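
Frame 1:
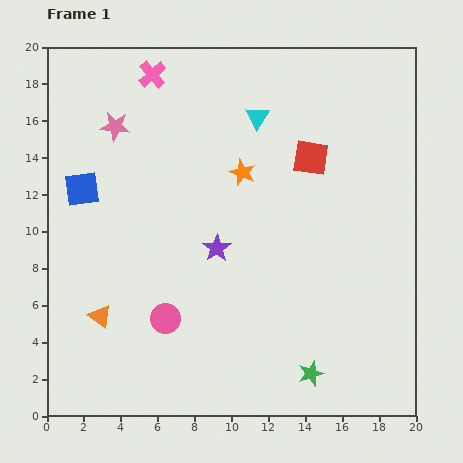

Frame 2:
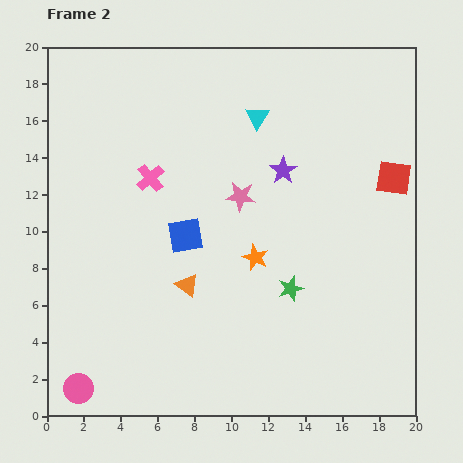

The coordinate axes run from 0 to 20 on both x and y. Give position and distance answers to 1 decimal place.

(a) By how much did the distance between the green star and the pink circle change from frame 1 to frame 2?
+4.2

Distance in frame 1: 8.5. Distance in frame 2: 12.7.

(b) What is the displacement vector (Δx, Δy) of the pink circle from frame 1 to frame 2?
(-4.7, -3.8)

The pink circle was at (6.4, 5.3) in frame 1 and (1.7, 1.5) in frame 2.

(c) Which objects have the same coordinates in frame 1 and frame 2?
the cyan triangle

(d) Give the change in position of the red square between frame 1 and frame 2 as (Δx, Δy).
(4.5, -1.1)

The red square was at (14.3, 14.0) in frame 1 and (18.8, 12.9) in frame 2.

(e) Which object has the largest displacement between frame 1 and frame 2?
the pink star

(moved 7.8; next 6.1)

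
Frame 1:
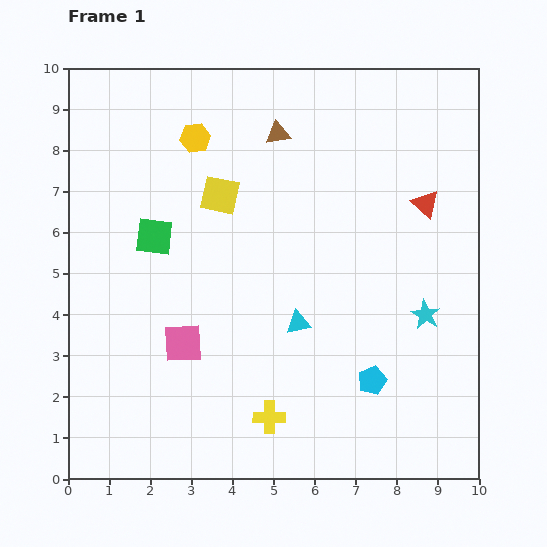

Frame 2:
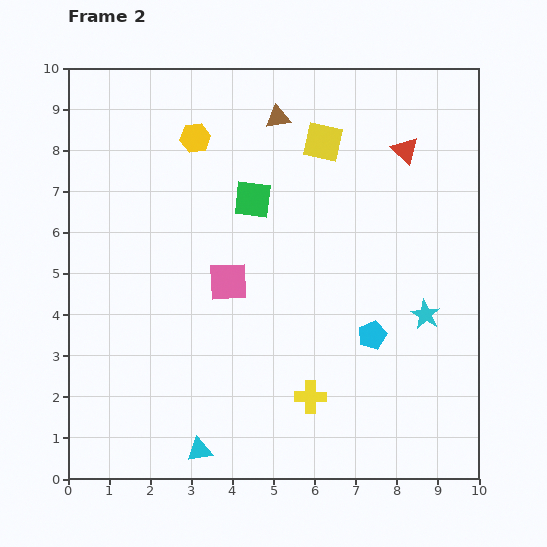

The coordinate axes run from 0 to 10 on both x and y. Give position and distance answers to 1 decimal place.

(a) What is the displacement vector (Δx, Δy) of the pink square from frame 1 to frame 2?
(1.1, 1.5)

The pink square was at (2.8, 3.3) in frame 1 and (3.9, 4.8) in frame 2.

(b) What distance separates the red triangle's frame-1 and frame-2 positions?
1.4

The red triangle moved from (8.7, 6.7) to (8.2, 8.0), a distance of √(0.5² + 1.3²) ≈ 1.4.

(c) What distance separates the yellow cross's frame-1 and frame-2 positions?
1.1

The yellow cross moved from (4.9, 1.5) to (5.9, 2.0), a distance of √(1.0² + 0.5²) ≈ 1.1.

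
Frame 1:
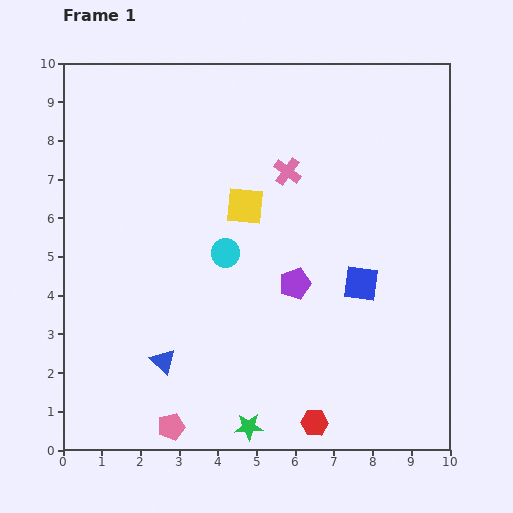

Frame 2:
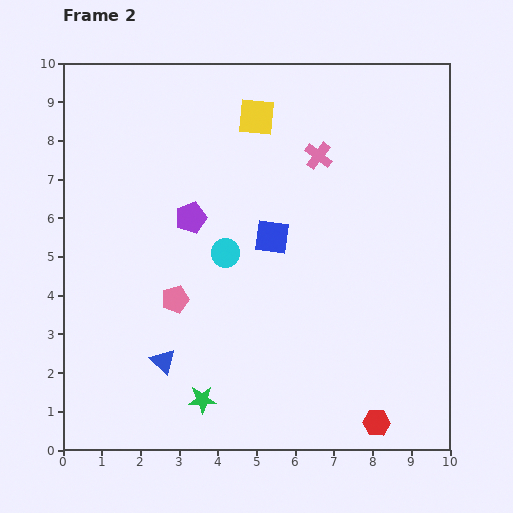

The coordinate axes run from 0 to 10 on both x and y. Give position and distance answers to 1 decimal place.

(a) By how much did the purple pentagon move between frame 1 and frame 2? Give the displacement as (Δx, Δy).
(-2.7, 1.7)

The purple pentagon was at (6.0, 4.3) in frame 1 and (3.3, 6.0) in frame 2.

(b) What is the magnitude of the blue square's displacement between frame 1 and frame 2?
2.6

The blue square moved from (7.7, 4.3) to (5.4, 5.5), a distance of √(2.3² + 1.2²) ≈ 2.6.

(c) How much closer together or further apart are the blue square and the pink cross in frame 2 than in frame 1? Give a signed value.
-1.1

Distance in frame 1: 3.5. Distance in frame 2: 2.4.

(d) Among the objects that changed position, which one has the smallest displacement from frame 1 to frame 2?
the pink cross

(moved 0.9)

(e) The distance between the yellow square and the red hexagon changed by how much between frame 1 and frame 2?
+2.6

Distance in frame 1: 5.9. Distance in frame 2: 8.5.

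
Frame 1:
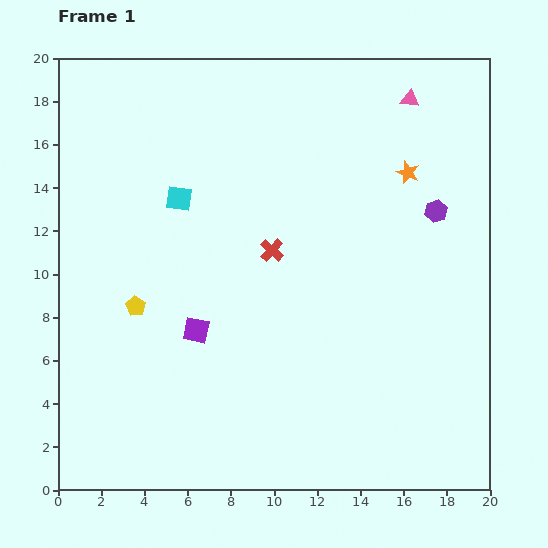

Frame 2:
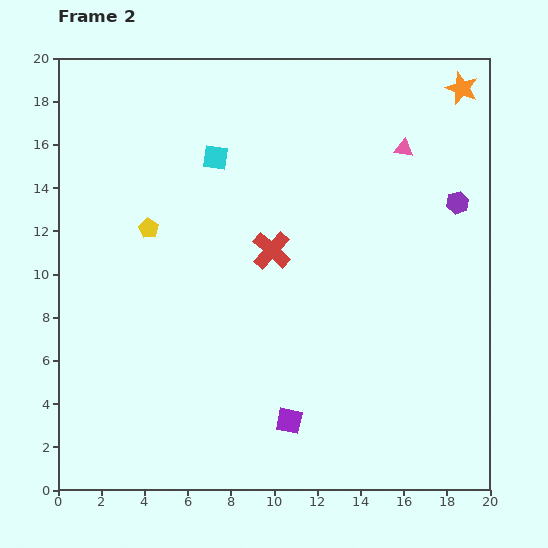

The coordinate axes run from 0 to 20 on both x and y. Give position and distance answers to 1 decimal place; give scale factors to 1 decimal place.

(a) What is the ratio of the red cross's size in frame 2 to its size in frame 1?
1.6×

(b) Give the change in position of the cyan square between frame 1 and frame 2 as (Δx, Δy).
(1.7, 1.9)

The cyan square was at (5.6, 13.5) in frame 1 and (7.3, 15.4) in frame 2.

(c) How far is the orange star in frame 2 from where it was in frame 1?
4.6

The orange star moved from (16.2, 14.7) to (18.7, 18.6), a distance of √(2.5² + 3.9²) ≈ 4.6.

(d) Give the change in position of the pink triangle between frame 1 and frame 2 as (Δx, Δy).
(-0.3, -2.3)

The pink triangle was at (16.3, 18.1) in frame 1 and (16.0, 15.8) in frame 2.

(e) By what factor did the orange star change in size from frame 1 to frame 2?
1.5×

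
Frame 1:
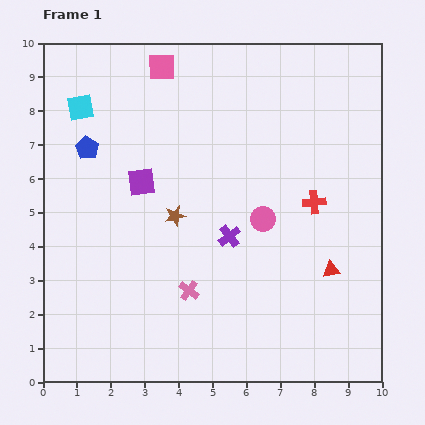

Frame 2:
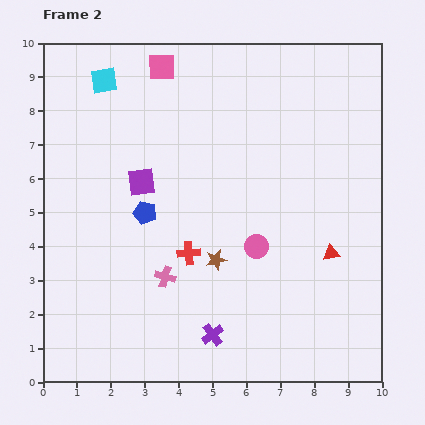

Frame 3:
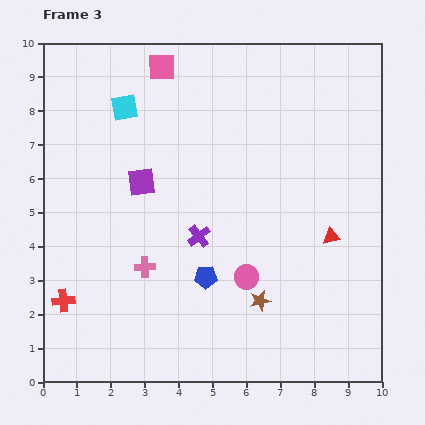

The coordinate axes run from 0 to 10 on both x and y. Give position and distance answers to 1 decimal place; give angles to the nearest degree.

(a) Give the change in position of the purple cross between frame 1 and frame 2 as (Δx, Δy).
(-0.5, -2.9)

The purple cross was at (5.5, 4.3) in frame 1 and (5.0, 1.4) in frame 2.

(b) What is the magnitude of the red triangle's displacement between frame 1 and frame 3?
1.0

The red triangle moved from (8.5, 3.3) to (8.5, 4.3), a distance of √(0.0² + 1.0²) ≈ 1.0.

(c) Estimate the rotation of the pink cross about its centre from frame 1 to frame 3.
38° counter-clockwise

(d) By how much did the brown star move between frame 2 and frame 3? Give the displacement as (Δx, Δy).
(1.3, -1.2)

The brown star was at (5.1, 3.6) in frame 2 and (6.4, 2.4) in frame 3.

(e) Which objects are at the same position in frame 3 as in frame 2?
the pink square, the purple square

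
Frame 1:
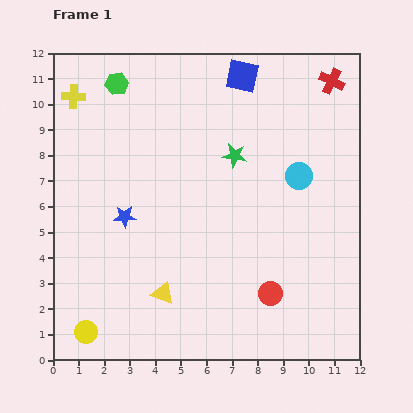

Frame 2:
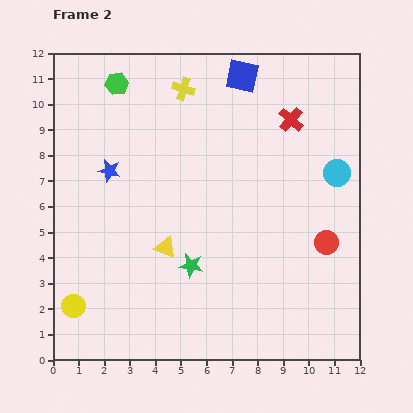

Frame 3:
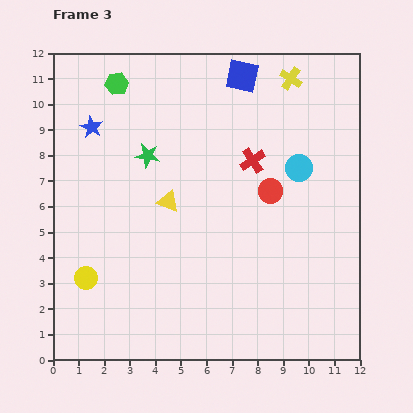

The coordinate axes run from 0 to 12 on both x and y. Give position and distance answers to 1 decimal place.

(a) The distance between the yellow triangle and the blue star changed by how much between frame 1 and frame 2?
+0.3

Distance in frame 1: 3.4. Distance in frame 2: 3.7.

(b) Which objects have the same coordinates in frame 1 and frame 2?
the green hexagon, the blue square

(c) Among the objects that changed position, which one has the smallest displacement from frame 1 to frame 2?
the yellow circle

(moved 1.1)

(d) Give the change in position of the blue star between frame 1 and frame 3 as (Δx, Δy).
(-1.3, 3.5)

The blue star was at (2.8, 5.6) in frame 1 and (1.5, 9.1) in frame 3.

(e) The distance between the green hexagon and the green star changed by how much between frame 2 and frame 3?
-4.7

Distance in frame 2: 7.7. Distance in frame 3: 3.0.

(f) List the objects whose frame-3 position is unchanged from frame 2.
the green hexagon, the blue square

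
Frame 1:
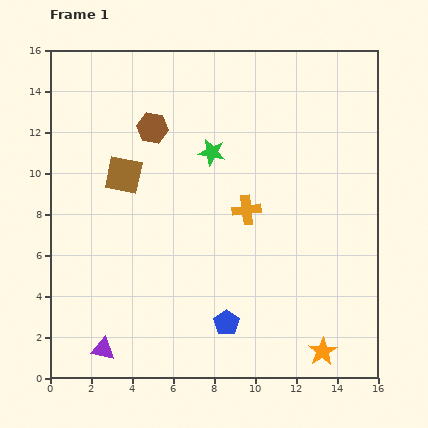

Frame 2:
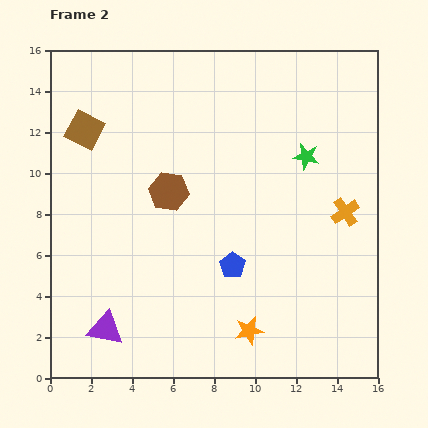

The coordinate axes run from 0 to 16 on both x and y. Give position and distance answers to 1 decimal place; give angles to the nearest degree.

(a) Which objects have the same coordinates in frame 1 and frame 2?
none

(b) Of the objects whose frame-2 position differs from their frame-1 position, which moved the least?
the purple triangle

(moved 1.0)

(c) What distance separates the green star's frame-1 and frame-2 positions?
4.6

The green star moved from (7.9, 11.0) to (12.5, 10.8), a distance of √(4.6² + 0.2²) ≈ 4.6.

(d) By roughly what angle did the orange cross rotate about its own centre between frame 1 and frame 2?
29° counter-clockwise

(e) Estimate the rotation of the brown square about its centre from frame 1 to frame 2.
16° clockwise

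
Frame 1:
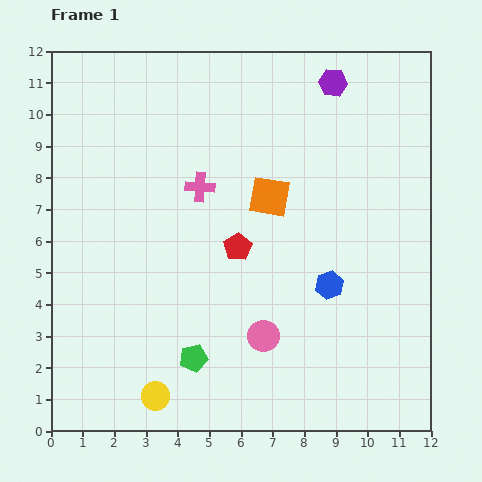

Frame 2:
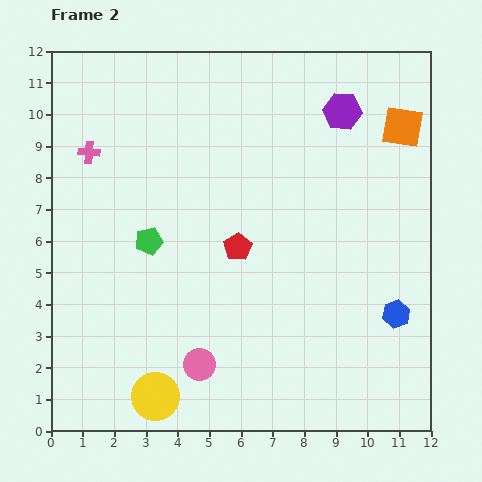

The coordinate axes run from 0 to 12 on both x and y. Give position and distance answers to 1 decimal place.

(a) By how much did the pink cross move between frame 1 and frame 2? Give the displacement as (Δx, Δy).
(-3.5, 1.1)

The pink cross was at (4.7, 7.7) in frame 1 and (1.2, 8.8) in frame 2.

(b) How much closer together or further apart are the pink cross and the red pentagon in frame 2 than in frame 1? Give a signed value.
+3.4

Distance in frame 1: 2.2. Distance in frame 2: 5.6.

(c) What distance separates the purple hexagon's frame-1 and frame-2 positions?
0.9

The purple hexagon moved from (8.9, 11.0) to (9.2, 10.1), a distance of √(0.3² + 0.9²) ≈ 0.9.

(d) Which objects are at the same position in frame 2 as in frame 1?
the red pentagon, the yellow circle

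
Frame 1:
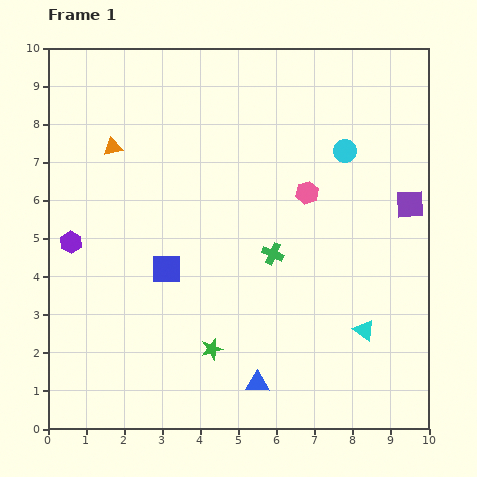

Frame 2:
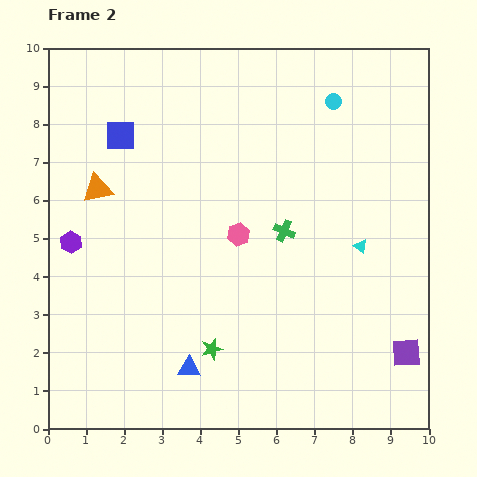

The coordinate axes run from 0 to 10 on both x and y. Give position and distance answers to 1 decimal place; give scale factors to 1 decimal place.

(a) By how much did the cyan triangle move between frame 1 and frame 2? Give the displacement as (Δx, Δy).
(-0.1, 2.2)

The cyan triangle was at (8.3, 2.6) in frame 1 and (8.2, 4.8) in frame 2.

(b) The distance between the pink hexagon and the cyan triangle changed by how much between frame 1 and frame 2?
-0.7

Distance in frame 1: 3.9. Distance in frame 2: 3.2.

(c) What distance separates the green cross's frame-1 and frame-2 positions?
0.7

The green cross moved from (5.9, 4.6) to (6.2, 5.2), a distance of √(0.3² + 0.6²) ≈ 0.7.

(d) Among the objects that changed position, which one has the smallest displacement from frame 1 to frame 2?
the green cross

(moved 0.7)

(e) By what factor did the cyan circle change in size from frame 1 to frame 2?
0.7×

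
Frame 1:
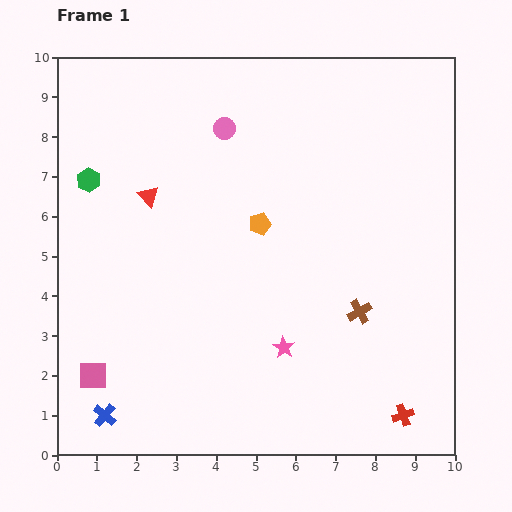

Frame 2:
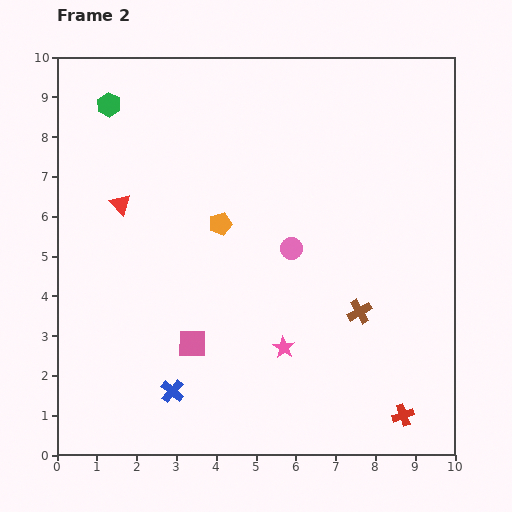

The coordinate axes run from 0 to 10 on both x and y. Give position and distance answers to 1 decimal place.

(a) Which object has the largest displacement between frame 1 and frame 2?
the pink circle

(moved 3.4; next 2.6)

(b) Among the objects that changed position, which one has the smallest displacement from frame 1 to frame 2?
the red triangle

(moved 0.7)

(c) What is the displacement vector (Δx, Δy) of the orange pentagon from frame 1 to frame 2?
(-1.0, 0.0)

The orange pentagon was at (5.1, 5.8) in frame 1 and (4.1, 5.8) in frame 2.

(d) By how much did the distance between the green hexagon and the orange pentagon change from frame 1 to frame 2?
-0.3

Distance in frame 1: 4.4. Distance in frame 2: 4.1.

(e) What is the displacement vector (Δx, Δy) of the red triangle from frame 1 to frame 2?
(-0.7, -0.2)

The red triangle was at (2.3, 6.5) in frame 1 and (1.6, 6.3) in frame 2.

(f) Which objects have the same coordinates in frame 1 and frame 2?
the brown cross, the pink star, the red cross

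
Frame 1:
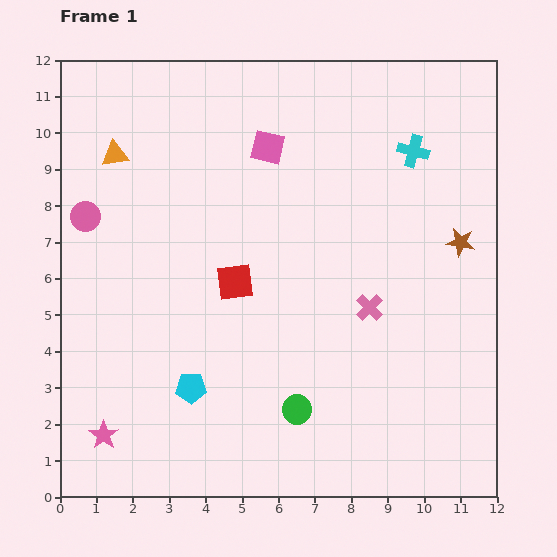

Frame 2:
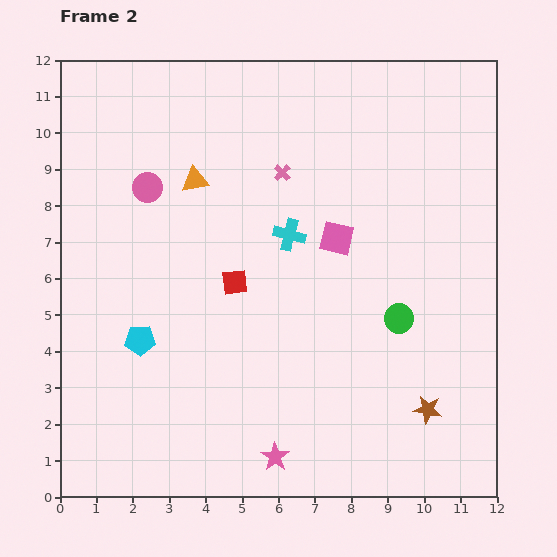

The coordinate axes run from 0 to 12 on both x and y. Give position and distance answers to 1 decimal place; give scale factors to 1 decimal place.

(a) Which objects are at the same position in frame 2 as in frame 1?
the red square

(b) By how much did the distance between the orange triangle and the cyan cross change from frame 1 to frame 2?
-5.2

Distance in frame 1: 8.2. Distance in frame 2: 3.0.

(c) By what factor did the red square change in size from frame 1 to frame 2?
0.7×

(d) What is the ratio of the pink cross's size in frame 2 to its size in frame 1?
0.6×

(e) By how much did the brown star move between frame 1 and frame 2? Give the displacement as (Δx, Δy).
(-0.9, -4.6)

The brown star was at (11.0, 7.0) in frame 1 and (10.1, 2.4) in frame 2.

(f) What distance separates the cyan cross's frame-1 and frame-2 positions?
4.1

The cyan cross moved from (9.7, 9.5) to (6.3, 7.2), a distance of √(3.4² + 2.3²) ≈ 4.1.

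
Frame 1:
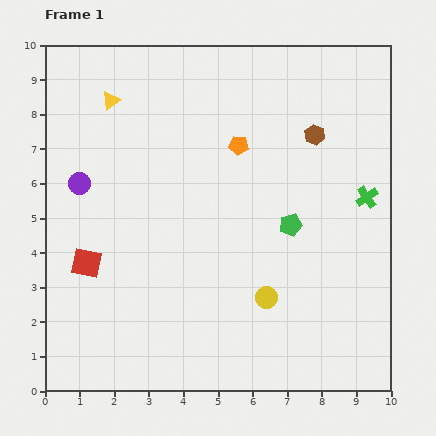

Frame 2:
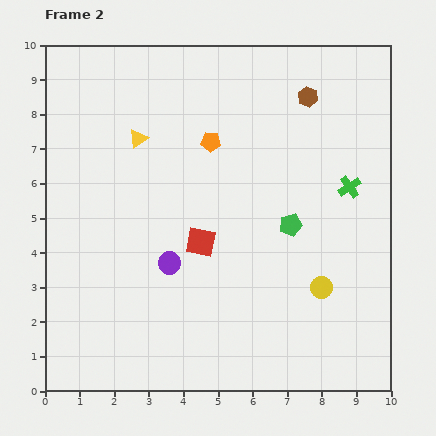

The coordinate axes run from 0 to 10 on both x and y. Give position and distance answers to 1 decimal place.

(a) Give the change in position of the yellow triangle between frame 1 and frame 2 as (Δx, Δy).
(0.8, -1.1)

The yellow triangle was at (1.9, 8.4) in frame 1 and (2.7, 7.3) in frame 2.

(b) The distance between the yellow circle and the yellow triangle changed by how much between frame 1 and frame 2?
-0.5

Distance in frame 1: 7.3. Distance in frame 2: 6.8.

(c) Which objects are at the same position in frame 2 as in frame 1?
the green pentagon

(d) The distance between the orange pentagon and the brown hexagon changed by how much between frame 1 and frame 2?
+0.9

Distance in frame 1: 2.2. Distance in frame 2: 3.1.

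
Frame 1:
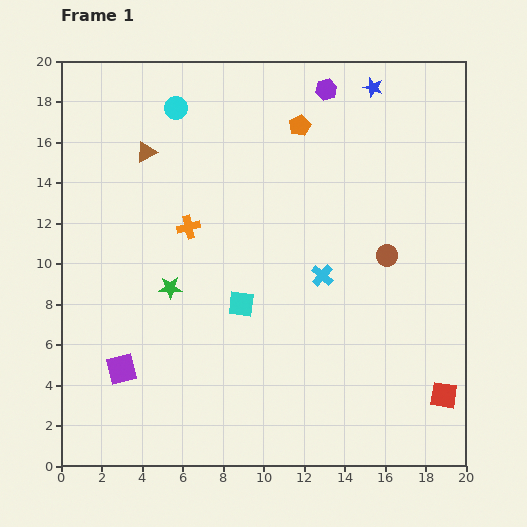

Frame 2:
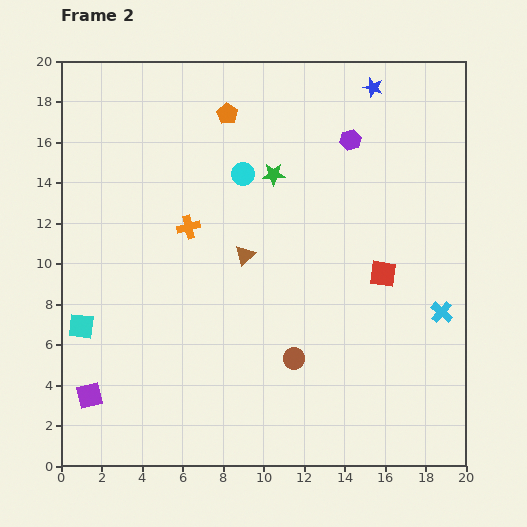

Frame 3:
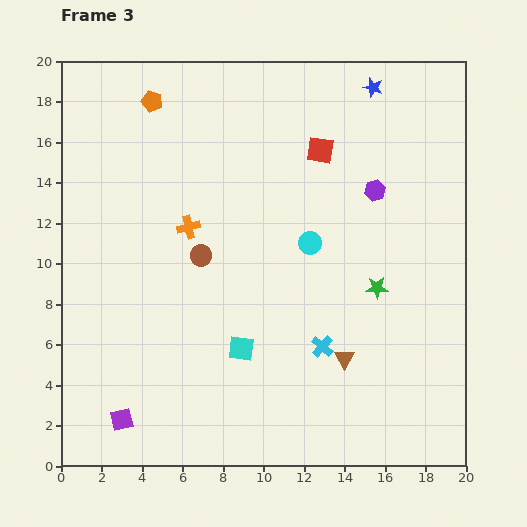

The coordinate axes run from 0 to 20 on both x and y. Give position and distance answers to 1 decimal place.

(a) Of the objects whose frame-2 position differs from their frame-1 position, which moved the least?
the purple square

(moved 2.1)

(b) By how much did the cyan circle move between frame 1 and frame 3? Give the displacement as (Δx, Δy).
(6.6, -6.7)

The cyan circle was at (5.7, 17.7) in frame 1 and (12.3, 11.0) in frame 3.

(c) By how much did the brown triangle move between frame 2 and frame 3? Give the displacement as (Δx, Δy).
(4.9, -5.1)

The brown triangle was at (9.1, 10.4) in frame 2 and (14.0, 5.3) in frame 3.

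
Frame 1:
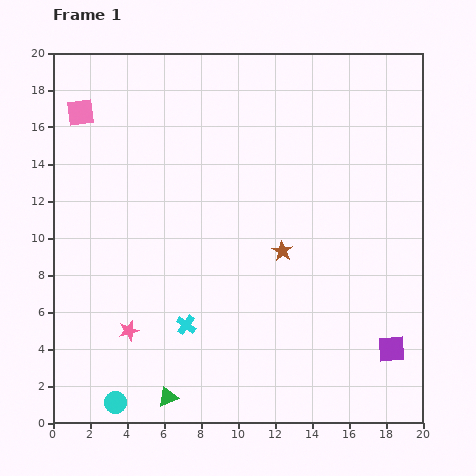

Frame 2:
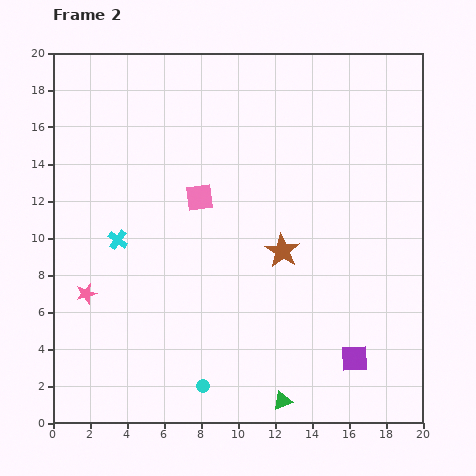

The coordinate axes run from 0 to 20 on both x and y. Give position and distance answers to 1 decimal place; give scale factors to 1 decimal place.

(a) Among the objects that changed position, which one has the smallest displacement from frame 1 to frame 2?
the purple square

(moved 2.1)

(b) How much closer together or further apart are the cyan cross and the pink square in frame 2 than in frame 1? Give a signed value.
-7.8

Distance in frame 1: 12.8. Distance in frame 2: 5.0.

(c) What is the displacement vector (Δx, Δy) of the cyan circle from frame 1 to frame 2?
(4.7, 0.9)

The cyan circle was at (3.4, 1.1) in frame 1 and (8.1, 2.0) in frame 2.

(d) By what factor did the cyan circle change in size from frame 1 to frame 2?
0.6×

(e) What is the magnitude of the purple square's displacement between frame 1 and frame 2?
2.1

The purple square moved from (18.3, 4.0) to (16.3, 3.5), a distance of √(2.0² + 0.5²) ≈ 2.1.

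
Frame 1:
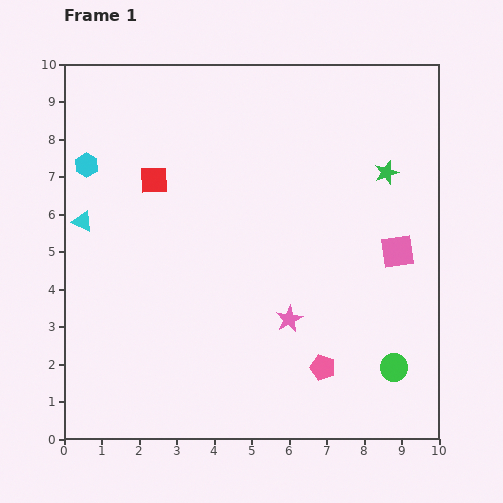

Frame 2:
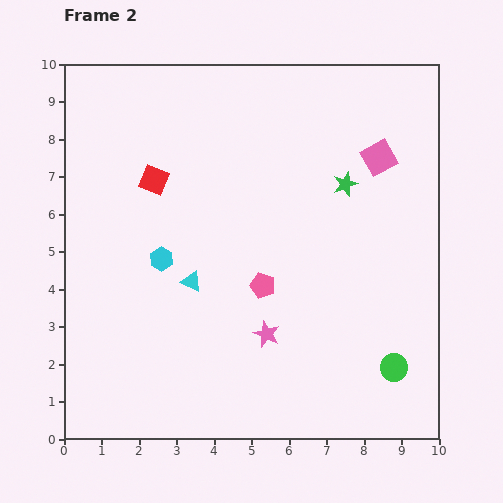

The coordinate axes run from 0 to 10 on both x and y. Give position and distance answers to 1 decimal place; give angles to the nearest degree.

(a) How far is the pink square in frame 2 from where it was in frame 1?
2.5

The pink square moved from (8.9, 5.0) to (8.4, 7.5), a distance of √(0.5² + 2.5²) ≈ 2.5.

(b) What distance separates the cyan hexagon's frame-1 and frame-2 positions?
3.2

The cyan hexagon moved from (0.6, 7.3) to (2.6, 4.8), a distance of √(2.0² + 2.5²) ≈ 3.2.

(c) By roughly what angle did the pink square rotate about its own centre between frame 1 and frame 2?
22° counter-clockwise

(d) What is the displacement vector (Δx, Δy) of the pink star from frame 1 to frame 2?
(-0.6, -0.4)

The pink star was at (6.0, 3.2) in frame 1 and (5.4, 2.8) in frame 2.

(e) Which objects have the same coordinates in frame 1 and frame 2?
the red square, the green circle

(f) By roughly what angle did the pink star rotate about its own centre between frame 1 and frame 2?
20° counter-clockwise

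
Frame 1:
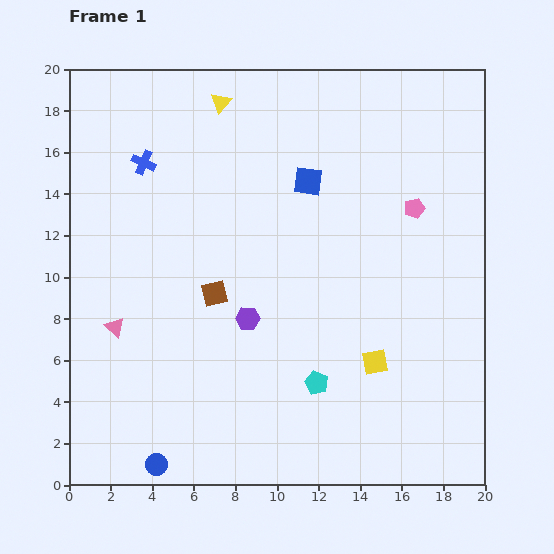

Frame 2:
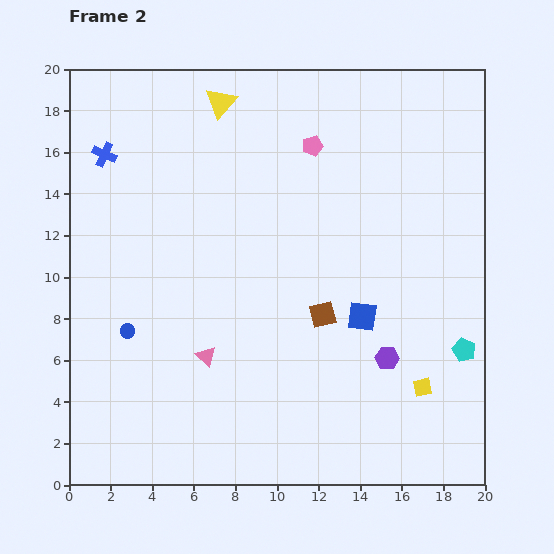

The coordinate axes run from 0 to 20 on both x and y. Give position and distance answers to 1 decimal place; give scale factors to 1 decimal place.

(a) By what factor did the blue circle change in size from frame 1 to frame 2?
0.7×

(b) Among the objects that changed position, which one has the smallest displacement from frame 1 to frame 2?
the blue cross

(moved 1.9)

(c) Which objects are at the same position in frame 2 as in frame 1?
the yellow triangle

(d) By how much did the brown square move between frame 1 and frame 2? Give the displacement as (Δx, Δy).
(5.2, -1.0)

The brown square was at (7.0, 9.2) in frame 1 and (12.2, 8.2) in frame 2.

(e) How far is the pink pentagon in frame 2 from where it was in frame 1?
5.7

The pink pentagon moved from (16.6, 13.3) to (11.7, 16.3), a distance of √(4.9² + 3.0²) ≈ 5.7.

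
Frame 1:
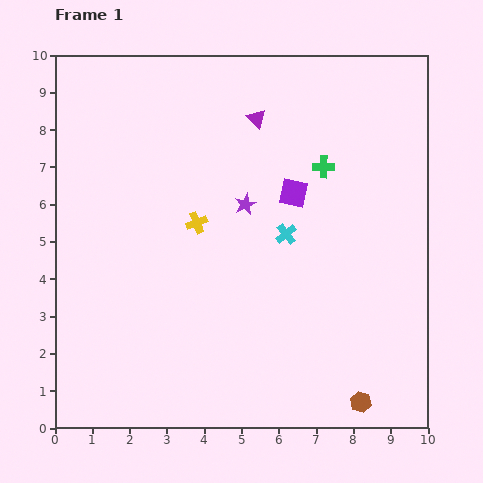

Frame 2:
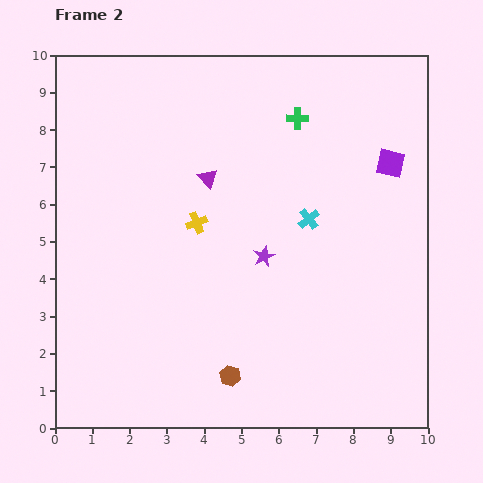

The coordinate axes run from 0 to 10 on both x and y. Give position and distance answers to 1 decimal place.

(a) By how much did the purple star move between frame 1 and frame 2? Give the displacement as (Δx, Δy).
(0.5, -1.4)

The purple star was at (5.1, 6.0) in frame 1 and (5.6, 4.6) in frame 2.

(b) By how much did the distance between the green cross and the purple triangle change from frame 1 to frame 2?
+0.7

Distance in frame 1: 2.2. Distance in frame 2: 2.9.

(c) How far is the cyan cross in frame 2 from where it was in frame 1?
0.7

The cyan cross moved from (6.2, 5.2) to (6.8, 5.6), a distance of √(0.6² + 0.4²) ≈ 0.7.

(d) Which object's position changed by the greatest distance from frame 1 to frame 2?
the brown hexagon

(moved 3.6; next 2.7)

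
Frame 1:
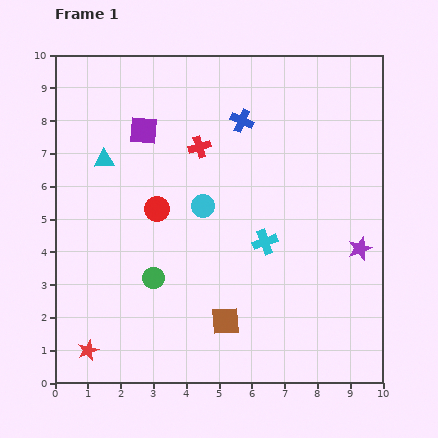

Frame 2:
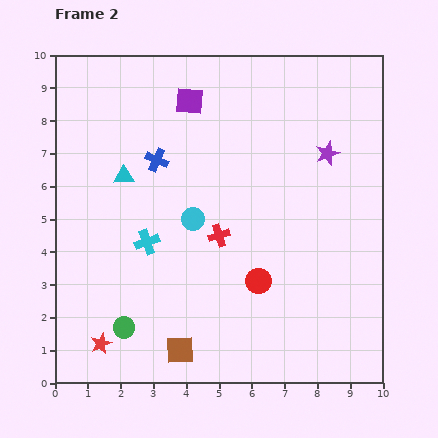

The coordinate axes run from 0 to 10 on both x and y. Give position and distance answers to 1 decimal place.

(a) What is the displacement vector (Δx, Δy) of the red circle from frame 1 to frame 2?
(3.1, -2.2)

The red circle was at (3.1, 5.3) in frame 1 and (6.2, 3.1) in frame 2.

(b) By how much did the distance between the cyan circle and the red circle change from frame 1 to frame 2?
+1.4

Distance in frame 1: 1.4. Distance in frame 2: 2.8.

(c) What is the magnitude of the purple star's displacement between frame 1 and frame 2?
3.1

The purple star moved from (9.3, 4.1) to (8.3, 7.0), a distance of √(1.0² + 2.9²) ≈ 3.1.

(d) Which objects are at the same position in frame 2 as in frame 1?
none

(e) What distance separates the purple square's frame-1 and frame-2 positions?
1.7

The purple square moved from (2.7, 7.7) to (4.1, 8.6), a distance of √(1.4² + 0.9²) ≈ 1.7.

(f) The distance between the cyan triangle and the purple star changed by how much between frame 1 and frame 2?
-2.1

Distance in frame 1: 8.3. Distance in frame 2: 6.2.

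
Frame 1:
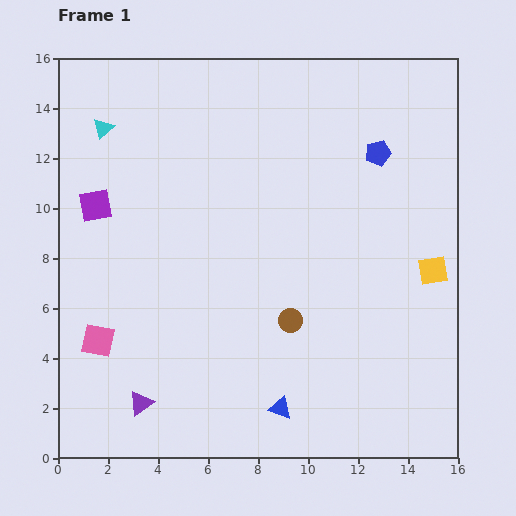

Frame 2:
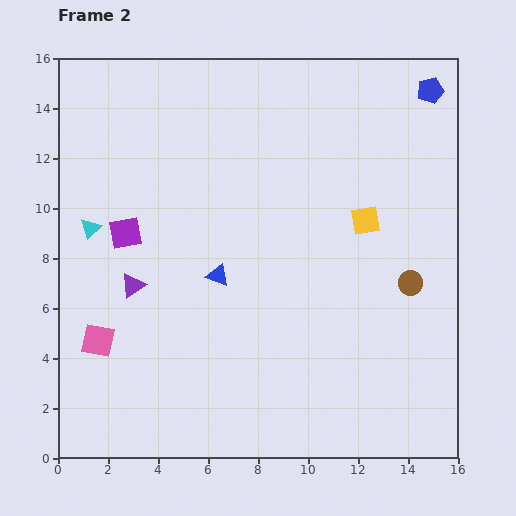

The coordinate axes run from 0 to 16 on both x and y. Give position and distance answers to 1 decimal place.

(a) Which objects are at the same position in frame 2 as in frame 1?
the pink square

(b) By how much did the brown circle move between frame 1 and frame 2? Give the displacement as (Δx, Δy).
(4.8, 1.5)

The brown circle was at (9.3, 5.5) in frame 1 and (14.1, 7.0) in frame 2.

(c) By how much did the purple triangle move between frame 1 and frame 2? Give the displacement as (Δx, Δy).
(-0.3, 4.7)

The purple triangle was at (3.3, 2.2) in frame 1 and (3.0, 6.9) in frame 2.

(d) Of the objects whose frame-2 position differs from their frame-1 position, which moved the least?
the purple square

(moved 1.6)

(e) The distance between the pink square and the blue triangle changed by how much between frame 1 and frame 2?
-2.3

Distance in frame 1: 7.8. Distance in frame 2: 5.5.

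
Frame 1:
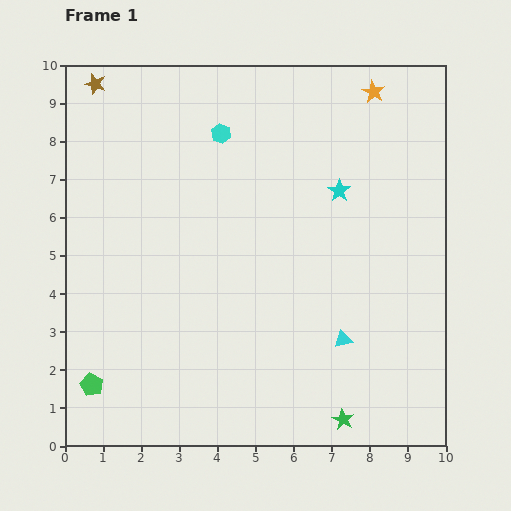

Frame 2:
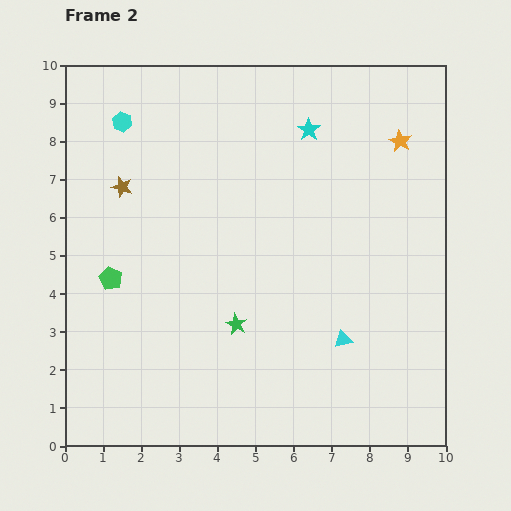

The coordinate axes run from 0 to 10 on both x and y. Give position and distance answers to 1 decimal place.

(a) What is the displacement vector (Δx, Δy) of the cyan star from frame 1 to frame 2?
(-0.8, 1.6)

The cyan star was at (7.2, 6.7) in frame 1 and (6.4, 8.3) in frame 2.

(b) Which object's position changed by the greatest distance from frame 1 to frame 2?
the green star

(moved 3.8; next 2.8)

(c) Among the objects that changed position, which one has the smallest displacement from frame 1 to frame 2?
the orange star

(moved 1.5)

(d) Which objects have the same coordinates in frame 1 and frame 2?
the cyan triangle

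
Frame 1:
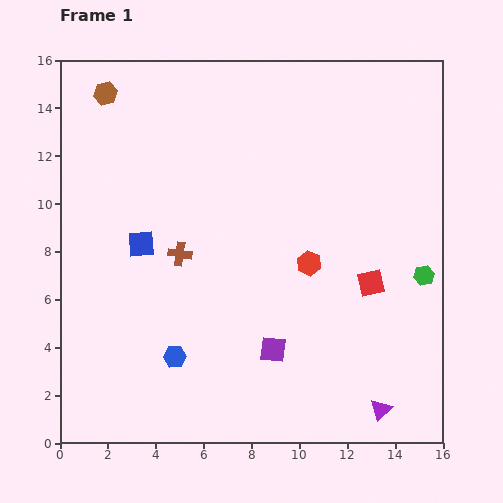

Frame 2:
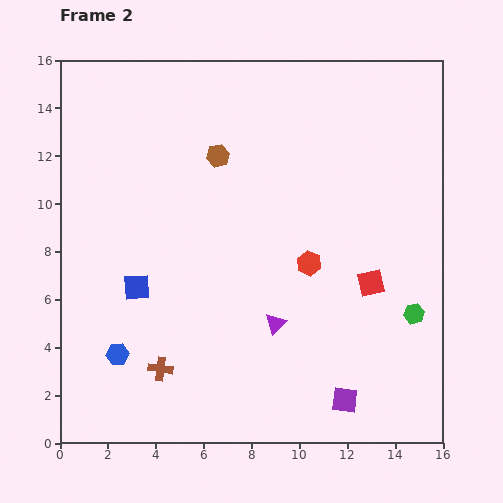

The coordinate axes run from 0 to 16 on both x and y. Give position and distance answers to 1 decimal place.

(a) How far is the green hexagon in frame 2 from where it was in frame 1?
1.6

The green hexagon moved from (15.2, 7.0) to (14.8, 5.4), a distance of √(0.4² + 1.6²) ≈ 1.6.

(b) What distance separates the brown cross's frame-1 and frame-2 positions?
4.9

The brown cross moved from (5.0, 7.9) to (4.2, 3.1), a distance of √(0.8² + 4.8²) ≈ 4.9.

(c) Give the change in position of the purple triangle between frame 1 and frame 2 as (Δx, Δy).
(-4.4, 3.6)

The purple triangle was at (13.4, 1.4) in frame 1 and (9.0, 5.0) in frame 2.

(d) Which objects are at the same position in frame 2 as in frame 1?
the red hexagon, the red square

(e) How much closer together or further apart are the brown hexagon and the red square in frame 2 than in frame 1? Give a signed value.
-5.3

Distance in frame 1: 13.6. Distance in frame 2: 8.3.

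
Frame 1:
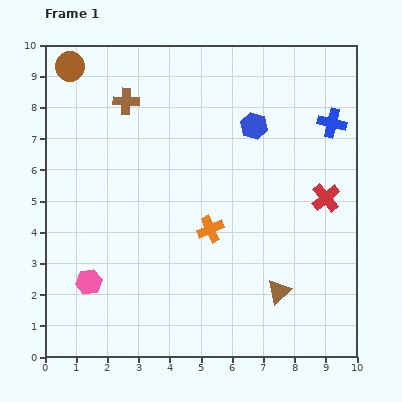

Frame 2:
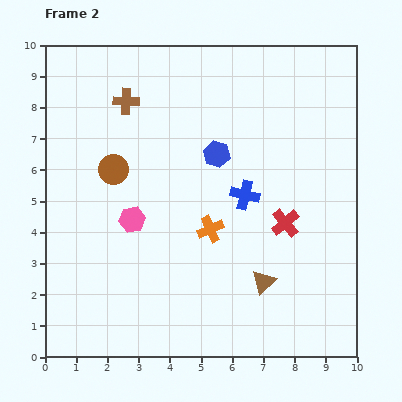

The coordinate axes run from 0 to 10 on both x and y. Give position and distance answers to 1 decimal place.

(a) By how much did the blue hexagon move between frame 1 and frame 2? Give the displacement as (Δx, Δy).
(-1.2, -0.9)

The blue hexagon was at (6.7, 7.4) in frame 1 and (5.5, 6.5) in frame 2.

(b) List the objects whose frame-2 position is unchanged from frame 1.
the brown cross, the orange cross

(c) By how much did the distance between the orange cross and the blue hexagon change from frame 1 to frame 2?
-1.2

Distance in frame 1: 3.6. Distance in frame 2: 2.4.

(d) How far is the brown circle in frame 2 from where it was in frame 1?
3.6

The brown circle moved from (0.8, 9.3) to (2.2, 6.0), a distance of √(1.4² + 3.3²) ≈ 3.6.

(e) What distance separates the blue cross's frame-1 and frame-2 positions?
3.6

The blue cross moved from (9.2, 7.5) to (6.4, 5.2), a distance of √(2.8² + 2.3²) ≈ 3.6.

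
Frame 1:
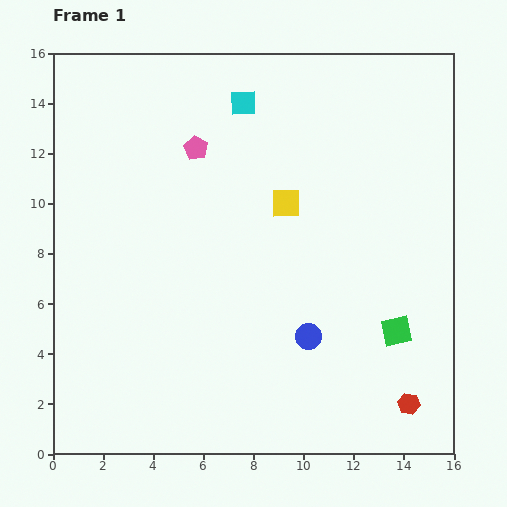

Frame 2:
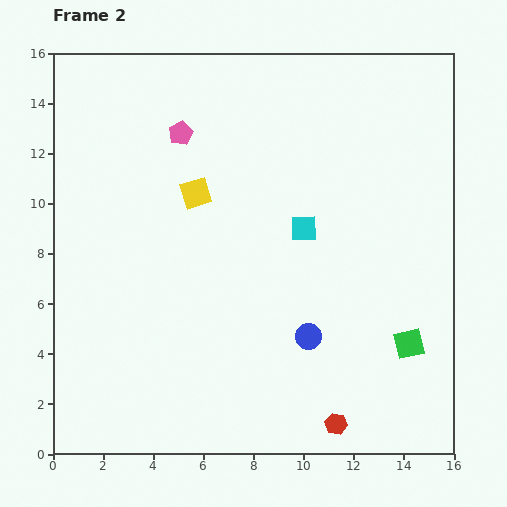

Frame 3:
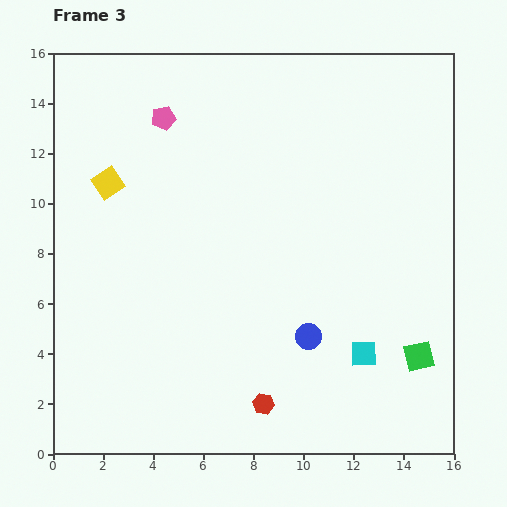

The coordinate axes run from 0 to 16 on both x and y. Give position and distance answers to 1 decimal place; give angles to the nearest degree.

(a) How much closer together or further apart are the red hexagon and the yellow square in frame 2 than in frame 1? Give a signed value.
+1.4

Distance in frame 1: 9.4. Distance in frame 2: 10.8.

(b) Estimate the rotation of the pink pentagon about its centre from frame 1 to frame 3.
30° clockwise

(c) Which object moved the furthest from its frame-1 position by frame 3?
the cyan square

(moved 11.1; next 7.1)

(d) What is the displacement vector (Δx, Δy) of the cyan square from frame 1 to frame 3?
(4.8, -10.0)

The cyan square was at (7.6, 14.0) in frame 1 and (12.4, 4.0) in frame 3.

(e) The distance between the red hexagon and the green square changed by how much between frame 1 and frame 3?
+3.6

Distance in frame 1: 2.9. Distance in frame 3: 6.5.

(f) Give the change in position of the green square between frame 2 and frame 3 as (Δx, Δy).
(0.4, -0.5)

The green square was at (14.2, 4.4) in frame 2 and (14.6, 3.9) in frame 3.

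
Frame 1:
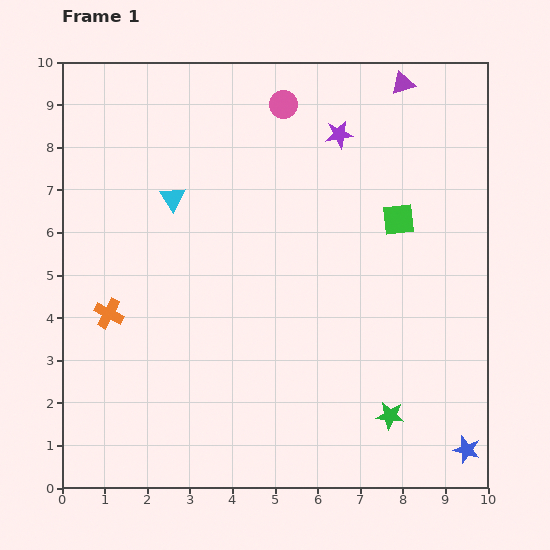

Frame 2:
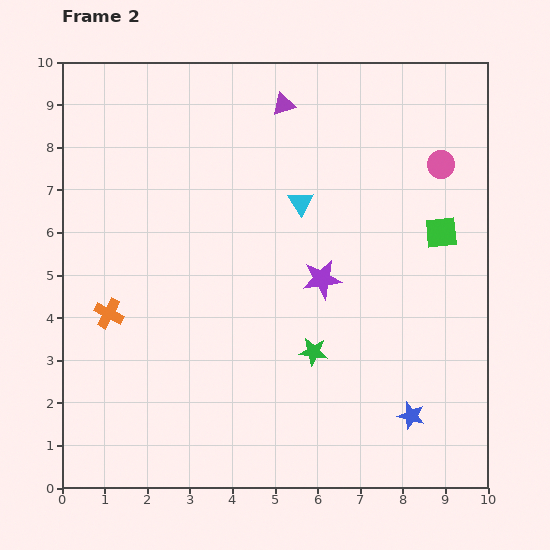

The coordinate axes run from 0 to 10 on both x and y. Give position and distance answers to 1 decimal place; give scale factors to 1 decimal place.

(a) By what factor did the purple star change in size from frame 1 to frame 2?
1.4×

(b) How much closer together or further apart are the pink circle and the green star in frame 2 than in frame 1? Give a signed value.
-2.4

Distance in frame 1: 7.7. Distance in frame 2: 5.3.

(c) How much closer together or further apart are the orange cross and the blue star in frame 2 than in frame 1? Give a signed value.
-1.5

Distance in frame 1: 9.0. Distance in frame 2: 7.5.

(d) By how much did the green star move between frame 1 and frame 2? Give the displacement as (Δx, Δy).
(-1.8, 1.5)

The green star was at (7.7, 1.7) in frame 1 and (5.9, 3.2) in frame 2.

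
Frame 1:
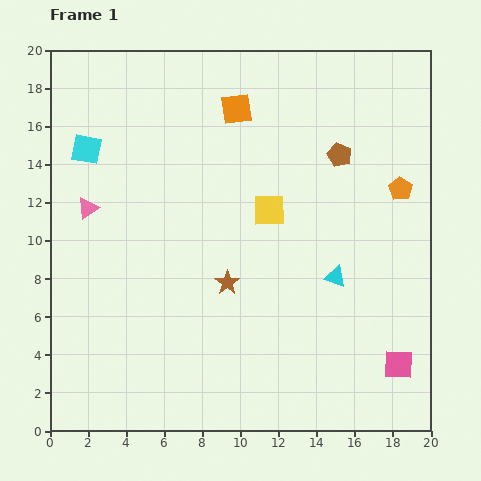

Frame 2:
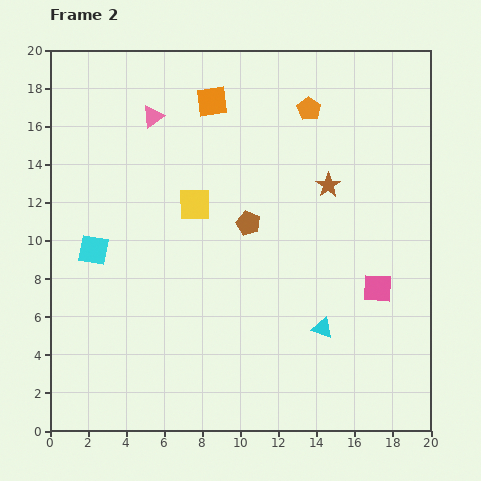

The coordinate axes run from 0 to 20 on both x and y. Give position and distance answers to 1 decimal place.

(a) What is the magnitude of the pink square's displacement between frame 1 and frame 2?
4.1

The pink square moved from (18.3, 3.5) to (17.2, 7.5), a distance of √(1.1² + 4.0²) ≈ 4.1.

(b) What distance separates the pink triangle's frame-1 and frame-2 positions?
5.9

The pink triangle moved from (2.0, 11.7) to (5.4, 16.5), a distance of √(3.4² + 4.8²) ≈ 5.9.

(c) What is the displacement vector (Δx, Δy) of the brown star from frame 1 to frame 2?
(5.3, 5.1)

The brown star was at (9.3, 7.8) in frame 1 and (14.6, 12.9) in frame 2.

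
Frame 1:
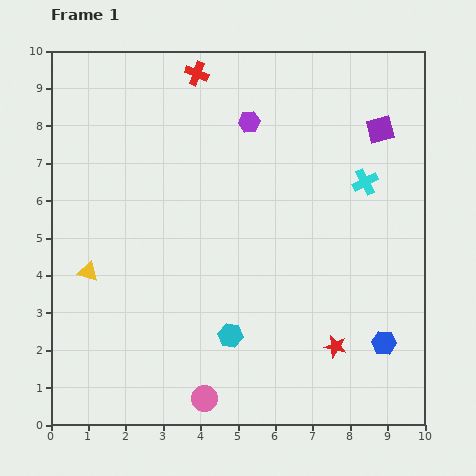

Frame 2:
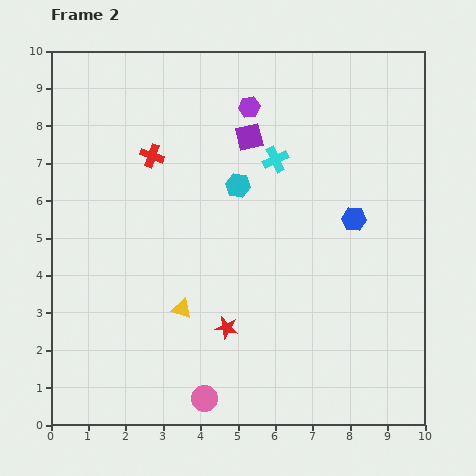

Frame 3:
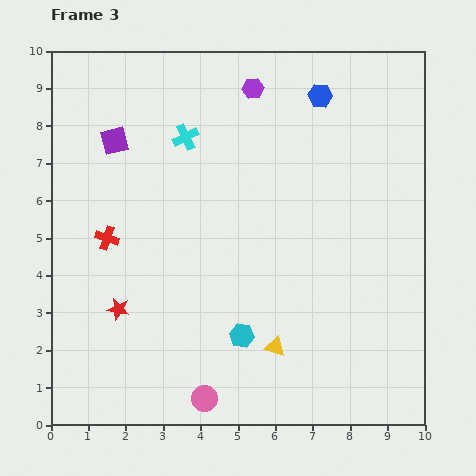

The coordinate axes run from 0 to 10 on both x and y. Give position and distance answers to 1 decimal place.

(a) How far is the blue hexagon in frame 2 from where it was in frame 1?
3.4

The blue hexagon moved from (8.9, 2.2) to (8.1, 5.5), a distance of √(0.8² + 3.3²) ≈ 3.4.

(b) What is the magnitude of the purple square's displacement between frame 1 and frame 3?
7.1

The purple square moved from (8.8, 7.9) to (1.7, 7.6), a distance of √(7.1² + 0.3²) ≈ 7.1.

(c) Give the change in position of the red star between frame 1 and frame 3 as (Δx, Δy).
(-5.8, 1.0)

The red star was at (7.6, 2.1) in frame 1 and (1.8, 3.1) in frame 3.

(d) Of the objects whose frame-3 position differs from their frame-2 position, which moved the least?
the purple hexagon

(moved 0.5)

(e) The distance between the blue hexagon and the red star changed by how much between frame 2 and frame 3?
+3.4

Distance in frame 2: 4.5. Distance in frame 3: 7.9.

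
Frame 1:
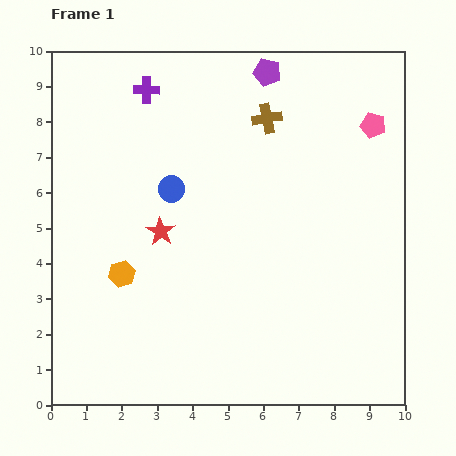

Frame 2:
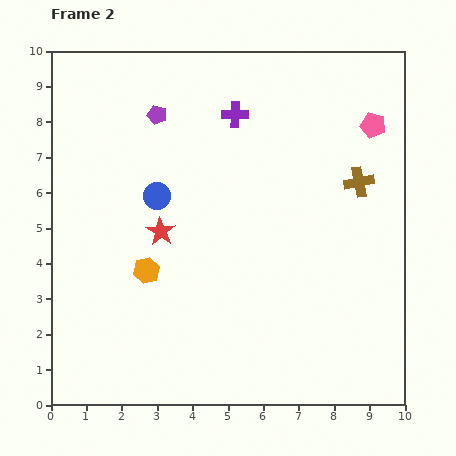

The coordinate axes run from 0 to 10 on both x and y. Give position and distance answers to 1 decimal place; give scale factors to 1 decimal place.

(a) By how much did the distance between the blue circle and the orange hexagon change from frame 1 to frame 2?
-0.7

Distance in frame 1: 2.8. Distance in frame 2: 2.1.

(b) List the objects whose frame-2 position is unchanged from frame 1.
the pink pentagon, the red star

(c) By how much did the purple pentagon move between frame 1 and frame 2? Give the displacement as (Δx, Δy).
(-3.1, -1.2)

The purple pentagon was at (6.1, 9.4) in frame 1 and (3.0, 8.2) in frame 2.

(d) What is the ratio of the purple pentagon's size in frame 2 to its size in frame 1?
0.7×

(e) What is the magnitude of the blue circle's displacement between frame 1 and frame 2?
0.4

The blue circle moved from (3.4, 6.1) to (3.0, 5.9), a distance of √(0.4² + 0.2²) ≈ 0.4.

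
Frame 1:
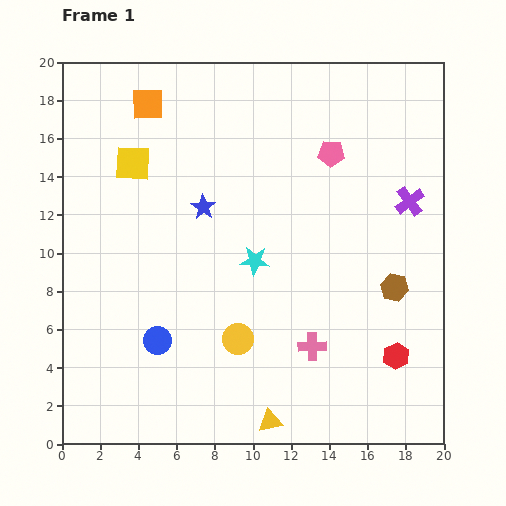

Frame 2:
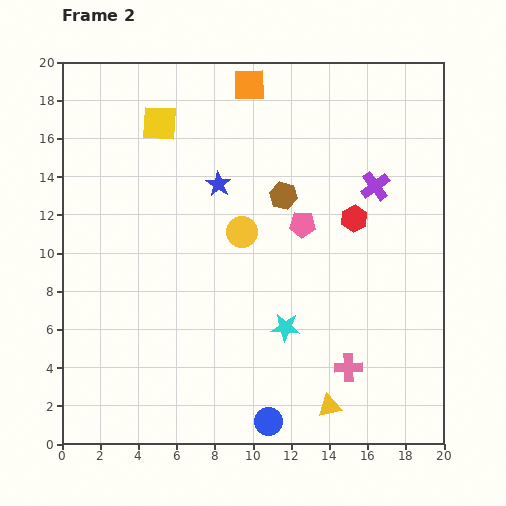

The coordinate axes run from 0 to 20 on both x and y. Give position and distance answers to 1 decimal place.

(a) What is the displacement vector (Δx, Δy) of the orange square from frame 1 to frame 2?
(5.3, 1.0)

The orange square was at (4.5, 17.8) in frame 1 and (9.8, 18.8) in frame 2.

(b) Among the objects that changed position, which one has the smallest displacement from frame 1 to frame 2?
the blue star

(moved 1.4)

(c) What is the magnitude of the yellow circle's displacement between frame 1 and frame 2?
5.6

The yellow circle moved from (9.2, 5.5) to (9.4, 11.1), a distance of √(0.2² + 5.6²) ≈ 5.6.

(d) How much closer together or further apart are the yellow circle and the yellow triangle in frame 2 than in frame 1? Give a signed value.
+5.6

Distance in frame 1: 4.6. Distance in frame 2: 10.2.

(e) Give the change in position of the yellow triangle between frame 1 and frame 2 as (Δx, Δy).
(3.1, 0.8)

The yellow triangle was at (10.9, 1.2) in frame 1 and (14.0, 2.0) in frame 2.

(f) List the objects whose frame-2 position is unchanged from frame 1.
none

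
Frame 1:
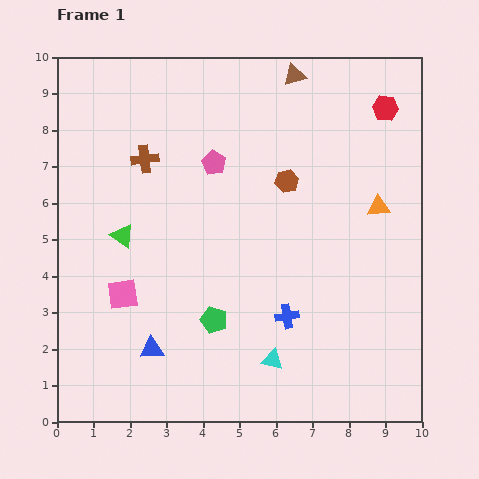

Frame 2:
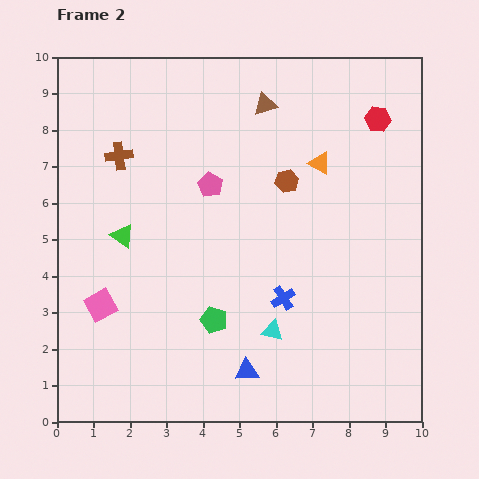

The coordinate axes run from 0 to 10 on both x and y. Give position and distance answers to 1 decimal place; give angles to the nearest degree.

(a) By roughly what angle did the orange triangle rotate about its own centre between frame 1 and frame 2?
32° clockwise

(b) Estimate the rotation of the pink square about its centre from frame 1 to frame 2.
22° counter-clockwise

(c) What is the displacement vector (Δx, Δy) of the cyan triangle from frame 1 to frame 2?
(0.0, 0.8)

The cyan triangle was at (5.9, 1.7) in frame 1 and (5.9, 2.5) in frame 2.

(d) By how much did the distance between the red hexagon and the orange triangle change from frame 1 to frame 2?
-0.7

Distance in frame 1: 2.7. Distance in frame 2: 2.0.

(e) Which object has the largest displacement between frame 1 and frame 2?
the blue triangle

(moved 2.7; next 2.0)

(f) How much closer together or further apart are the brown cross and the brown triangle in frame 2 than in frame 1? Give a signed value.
-0.5

Distance in frame 1: 4.7. Distance in frame 2: 4.2.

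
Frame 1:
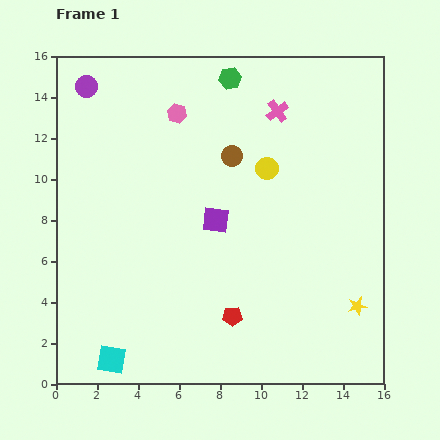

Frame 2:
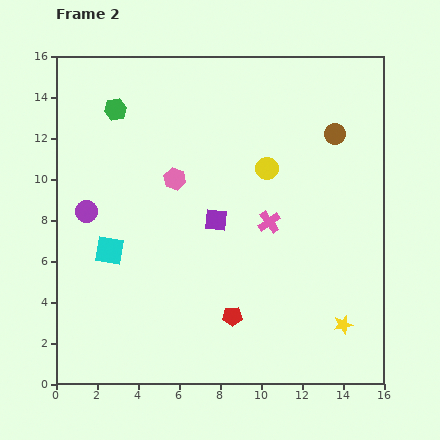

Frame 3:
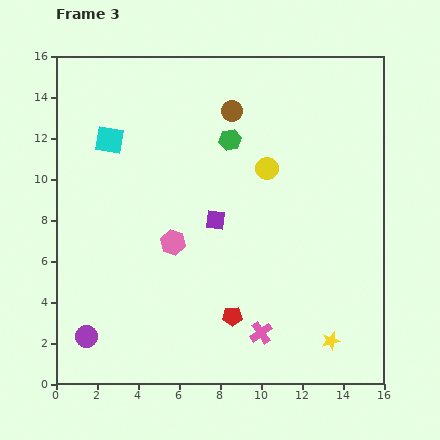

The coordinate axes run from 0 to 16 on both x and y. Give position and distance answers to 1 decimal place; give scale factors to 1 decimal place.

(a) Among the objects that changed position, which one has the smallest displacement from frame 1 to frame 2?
the yellow star

(moved 1.1)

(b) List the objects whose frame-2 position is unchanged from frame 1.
the red pentagon, the purple square, the yellow circle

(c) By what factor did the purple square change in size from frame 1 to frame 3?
0.7×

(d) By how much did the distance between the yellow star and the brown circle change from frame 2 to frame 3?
+2.9

Distance in frame 2: 9.3. Distance in frame 3: 12.2.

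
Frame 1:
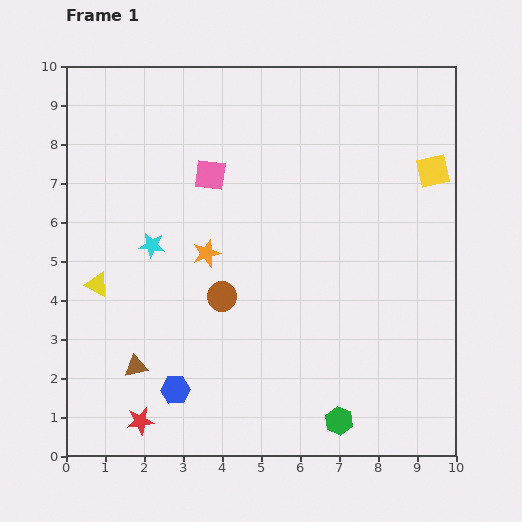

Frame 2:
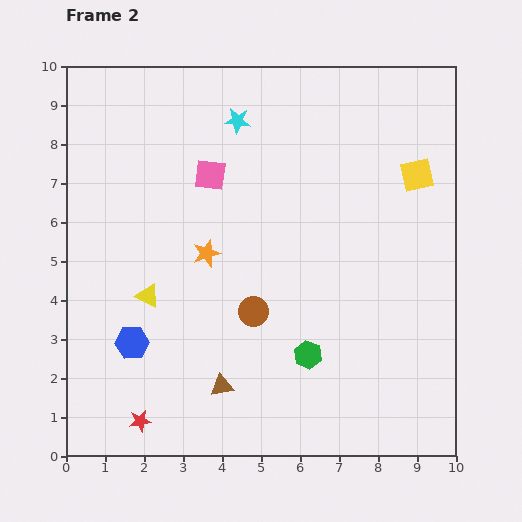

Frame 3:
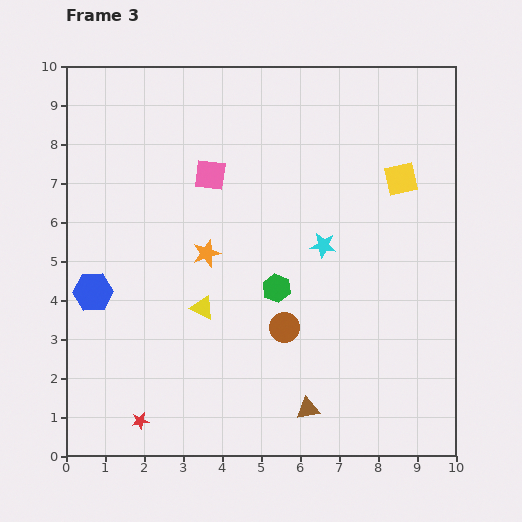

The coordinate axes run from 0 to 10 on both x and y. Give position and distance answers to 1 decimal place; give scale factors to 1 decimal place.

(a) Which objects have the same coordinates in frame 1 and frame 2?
the pink square, the orange star, the red star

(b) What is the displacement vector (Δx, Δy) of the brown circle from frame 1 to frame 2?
(0.8, -0.4)

The brown circle was at (4.0, 4.1) in frame 1 and (4.8, 3.7) in frame 2.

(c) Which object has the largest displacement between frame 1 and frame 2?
the cyan star

(moved 3.9; next 2.3)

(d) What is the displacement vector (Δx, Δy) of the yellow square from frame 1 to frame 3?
(-0.8, -0.2)

The yellow square was at (9.4, 7.3) in frame 1 and (8.6, 7.1) in frame 3.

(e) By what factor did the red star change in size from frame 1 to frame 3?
0.6×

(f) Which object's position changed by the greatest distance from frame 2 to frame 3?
the cyan star

(moved 3.9; next 2.3)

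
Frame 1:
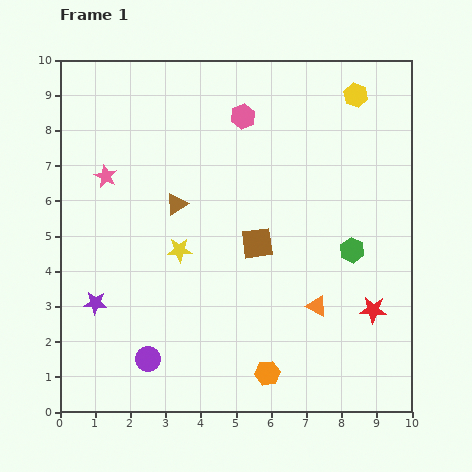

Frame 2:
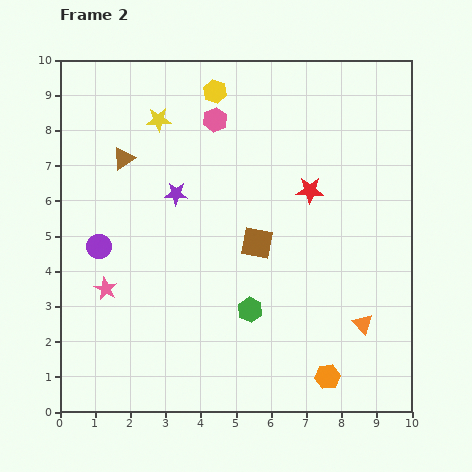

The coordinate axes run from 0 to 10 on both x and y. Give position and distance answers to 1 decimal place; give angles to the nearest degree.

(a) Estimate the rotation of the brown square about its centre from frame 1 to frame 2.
18° clockwise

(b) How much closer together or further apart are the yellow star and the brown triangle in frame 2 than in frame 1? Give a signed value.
+0.2

Distance in frame 1: 1.3. Distance in frame 2: 1.5.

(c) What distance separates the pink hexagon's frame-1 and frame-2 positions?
0.8

The pink hexagon moved from (5.2, 8.4) to (4.4, 8.3), a distance of √(0.8² + 0.1²) ≈ 0.8.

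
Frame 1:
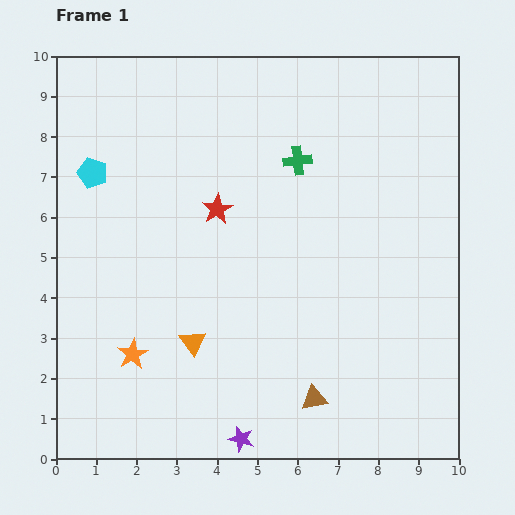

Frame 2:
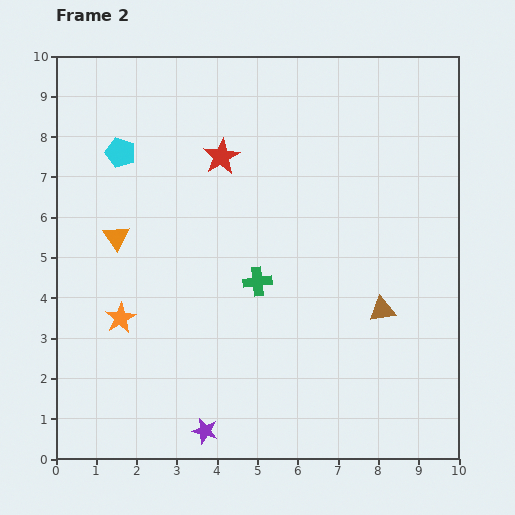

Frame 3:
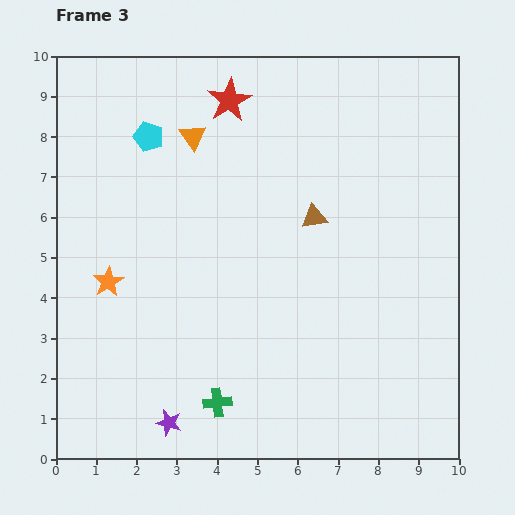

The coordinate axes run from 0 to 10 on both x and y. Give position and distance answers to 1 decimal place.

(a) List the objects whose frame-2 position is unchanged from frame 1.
none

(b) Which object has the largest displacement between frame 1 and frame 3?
the green cross

(moved 6.3; next 5.1)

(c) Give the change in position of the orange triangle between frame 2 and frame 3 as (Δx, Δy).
(1.9, 2.5)

The orange triangle was at (1.5, 5.5) in frame 2 and (3.4, 8.0) in frame 3.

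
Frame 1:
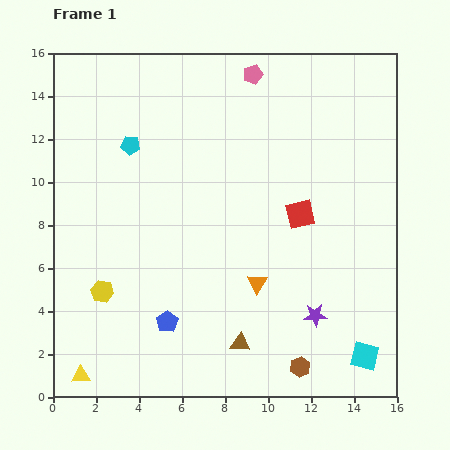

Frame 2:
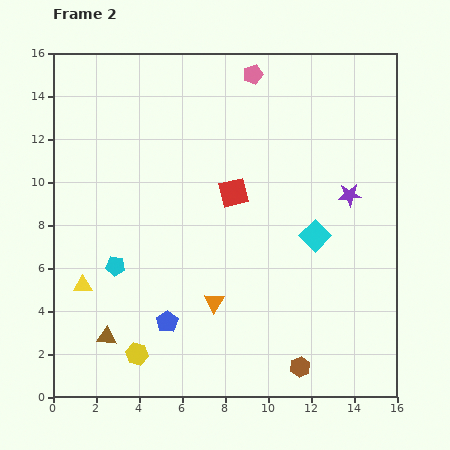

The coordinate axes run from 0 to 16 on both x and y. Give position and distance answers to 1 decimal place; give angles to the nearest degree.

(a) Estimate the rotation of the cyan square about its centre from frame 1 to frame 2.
31° clockwise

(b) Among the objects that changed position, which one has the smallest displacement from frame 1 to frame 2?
the orange triangle

(moved 2.2)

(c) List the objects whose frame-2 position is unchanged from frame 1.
the pink pentagon, the blue pentagon, the brown hexagon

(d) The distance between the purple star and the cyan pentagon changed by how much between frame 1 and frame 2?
-0.3

Distance in frame 1: 11.7. Distance in frame 2: 11.4.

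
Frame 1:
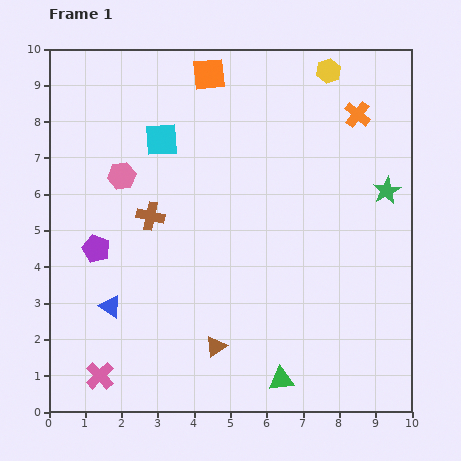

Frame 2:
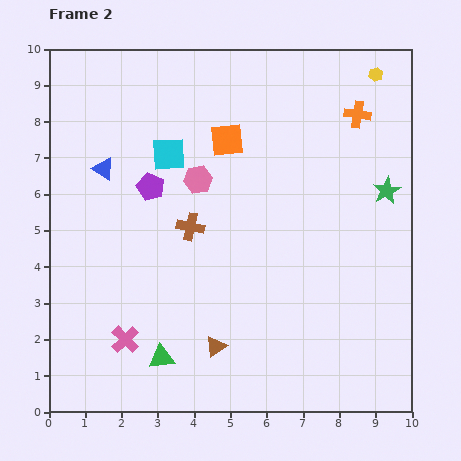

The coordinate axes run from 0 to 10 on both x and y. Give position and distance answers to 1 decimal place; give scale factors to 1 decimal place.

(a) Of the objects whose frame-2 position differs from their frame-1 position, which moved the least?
the cyan square

(moved 0.4)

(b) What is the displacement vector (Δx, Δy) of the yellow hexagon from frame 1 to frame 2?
(1.3, -0.1)

The yellow hexagon was at (7.7, 9.4) in frame 1 and (9.0, 9.3) in frame 2.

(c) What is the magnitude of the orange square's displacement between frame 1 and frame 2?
1.9

The orange square moved from (4.4, 9.3) to (4.9, 7.5), a distance of √(0.5² + 1.8²) ≈ 1.9.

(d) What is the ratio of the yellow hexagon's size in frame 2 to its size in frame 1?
0.6×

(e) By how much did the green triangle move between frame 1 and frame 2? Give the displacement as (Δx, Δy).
(-3.3, 0.6)

The green triangle was at (6.4, 0.9) in frame 1 and (3.1, 1.5) in frame 2.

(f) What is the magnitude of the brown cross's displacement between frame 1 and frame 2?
1.1

The brown cross moved from (2.8, 5.4) to (3.9, 5.1), a distance of √(1.1² + 0.3²) ≈ 1.1.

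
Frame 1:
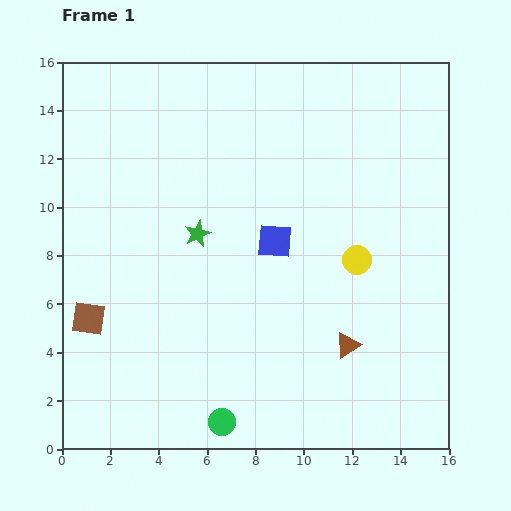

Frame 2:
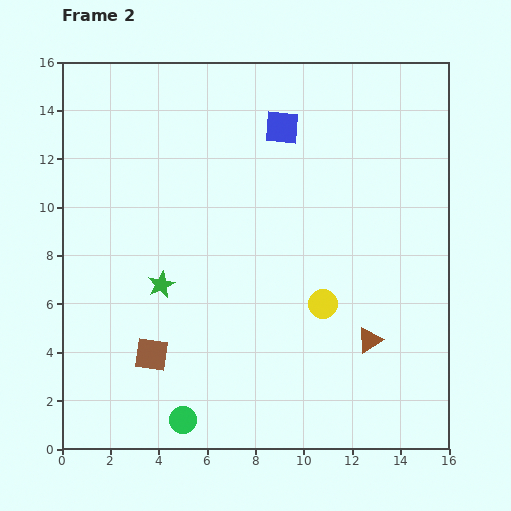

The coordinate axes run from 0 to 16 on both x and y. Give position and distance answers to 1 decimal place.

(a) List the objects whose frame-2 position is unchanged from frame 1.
none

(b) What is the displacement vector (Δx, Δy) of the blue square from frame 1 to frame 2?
(0.3, 4.7)

The blue square was at (8.8, 8.6) in frame 1 and (9.1, 13.3) in frame 2.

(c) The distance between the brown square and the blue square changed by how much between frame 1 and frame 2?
+2.5

Distance in frame 1: 8.3. Distance in frame 2: 10.8.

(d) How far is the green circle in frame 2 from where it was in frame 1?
1.6

The green circle moved from (6.6, 1.1) to (5.0, 1.2), a distance of √(1.6² + 0.1²) ≈ 1.6.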